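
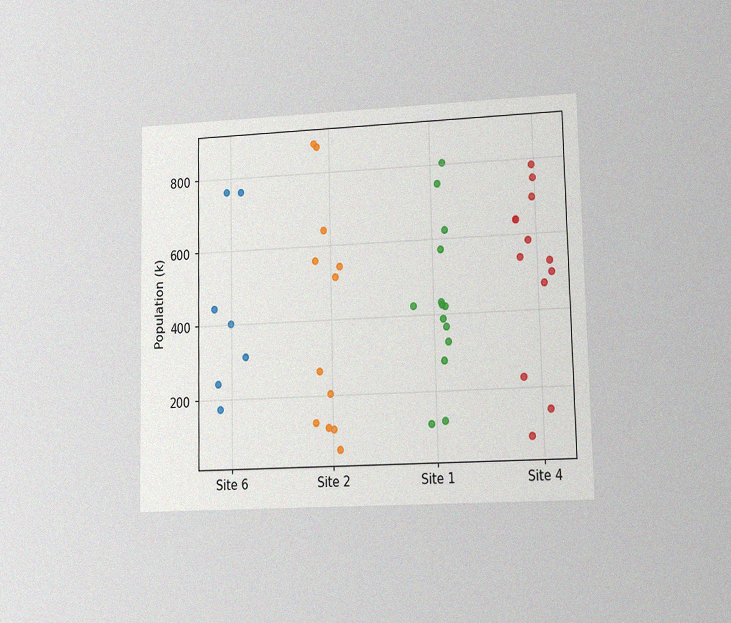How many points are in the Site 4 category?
13

The chart is viewed at a slight angle, with some photo noise. Counting the markers in the Site 4 column gives 13.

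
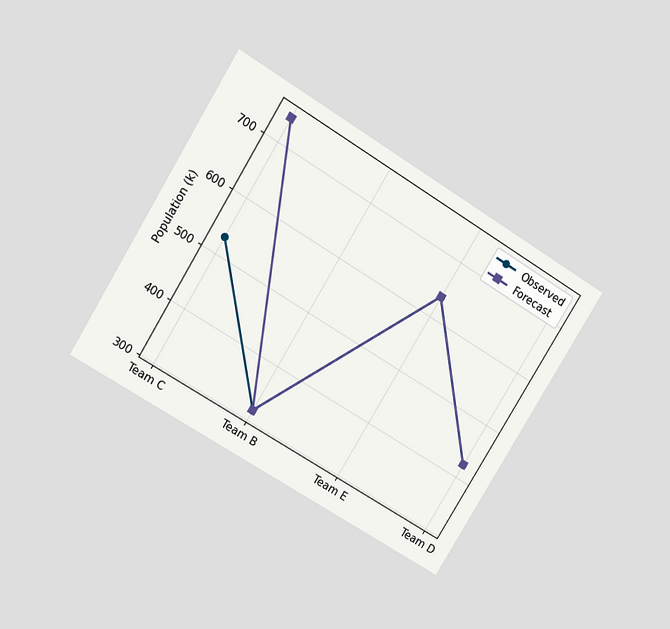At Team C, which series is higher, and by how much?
The chart is tilted about 31° clockwise and viewed at a slight angle. At Team C, Forecast sits above the other line by 212k.

Forecast, by 212k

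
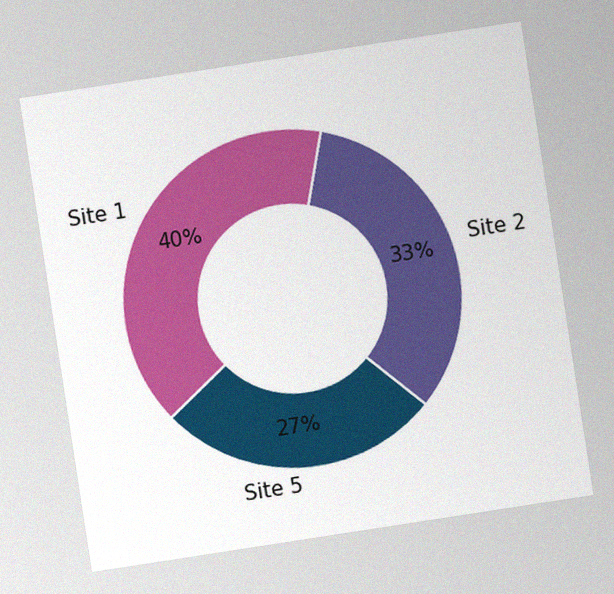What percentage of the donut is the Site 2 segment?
33%

The chart is tilted about 9° counter-clockwise, with some photo noise. The Site 2 segment takes up 33% of the ring.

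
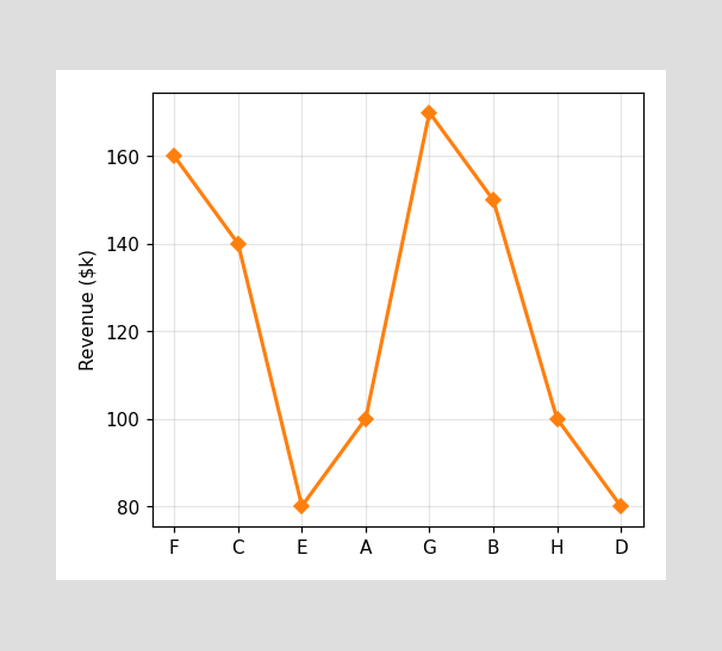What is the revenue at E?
At E, the line is at $80k.

$80k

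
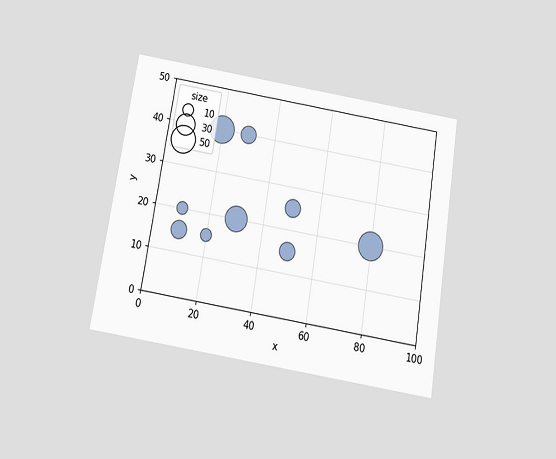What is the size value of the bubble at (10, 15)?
The chart is tilted about 9° clockwise and viewed slightly from below. Matching the bubble at (10, 15) against the size legend gives 20.

20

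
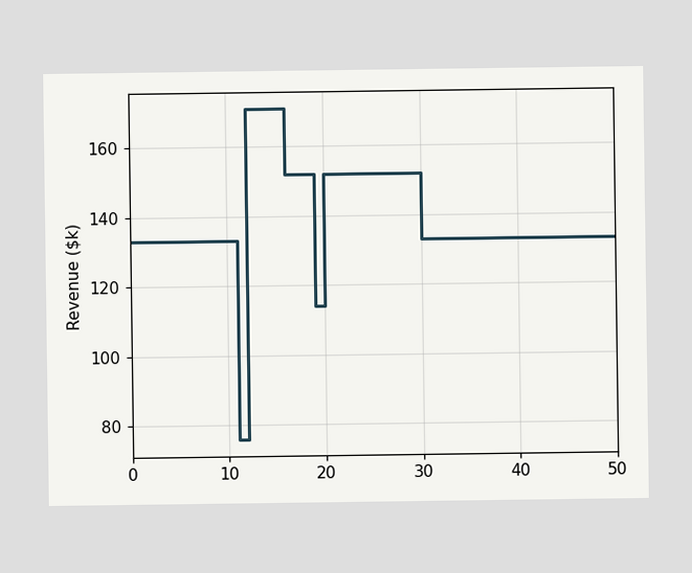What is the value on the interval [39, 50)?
$133k

On [39, 50) the step sits at $133k.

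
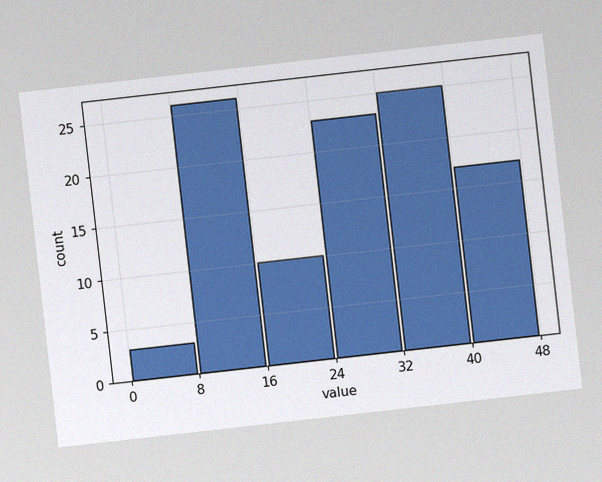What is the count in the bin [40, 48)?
17

The chart is tilted about 6° counter-clockwise, with some photo noise. The [40, 48) bin has height 17.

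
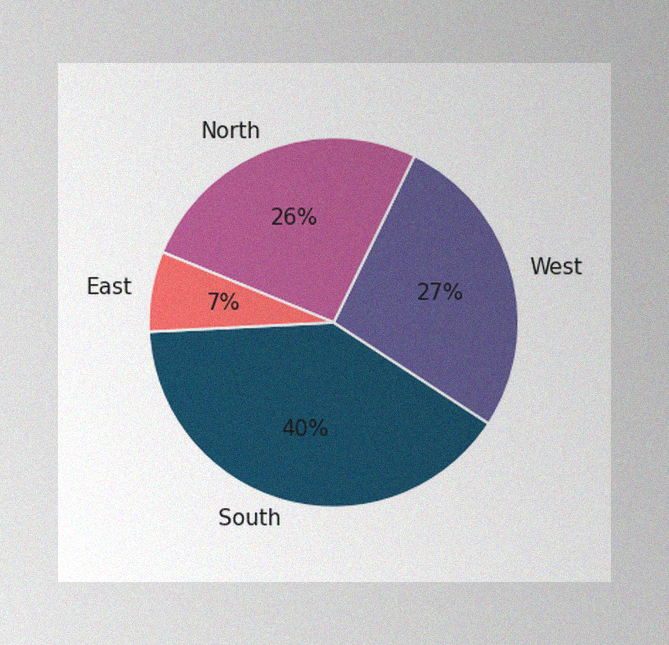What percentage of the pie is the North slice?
26%

The image has some photo noise and uneven lighting. The North slice takes up 26% of the pie.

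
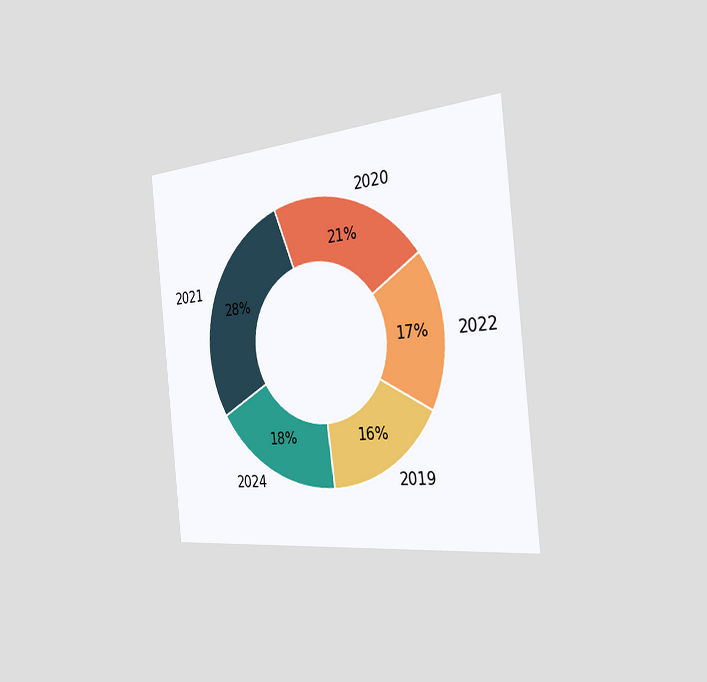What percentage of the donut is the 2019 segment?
The chart is tilted about 6° counter-clockwise and viewed slightly from the right. The 2019 segment takes up 16% of the ring.

16%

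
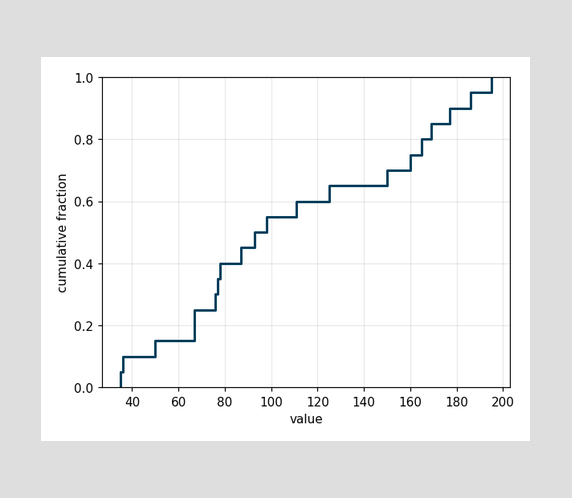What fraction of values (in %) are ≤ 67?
At x=67 the ECDF step is at 25%.

25%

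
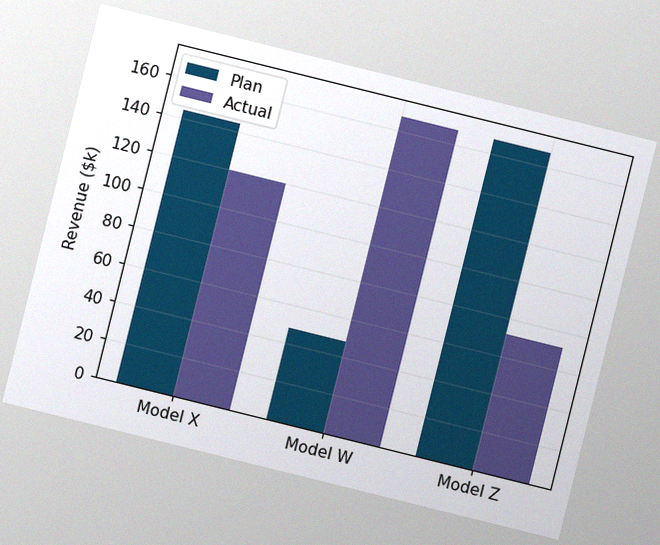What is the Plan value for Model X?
$144k

The chart is tilted about 14° clockwise, with some photo noise. The Plan bar at Model X reaches $144k on the y-axis.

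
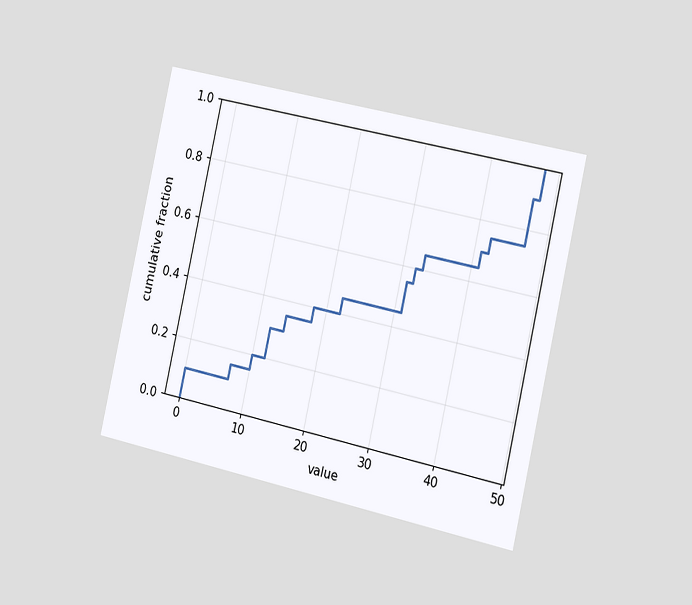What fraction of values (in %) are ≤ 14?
35%

The chart is tilted about 13° clockwise and viewed slightly from the right. At x=14 the ECDF step is at 35%.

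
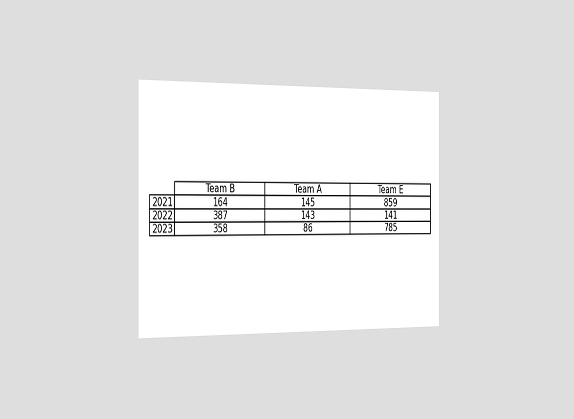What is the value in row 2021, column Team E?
859

The chart is viewed slightly from the left. The (2021, Team E) cell reads 859.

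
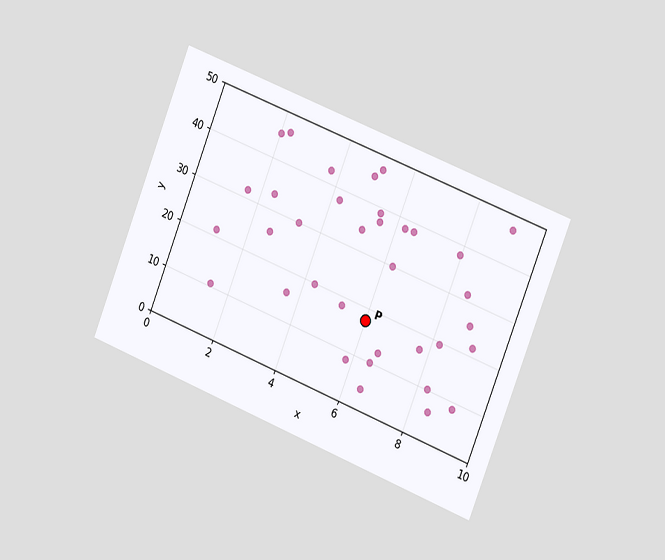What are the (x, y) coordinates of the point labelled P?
The chart is tilted about 22° clockwise and viewed slightly from the right. Following the gridlines from P to each axis, P sits at (6, 17.5).

(6, 17.5)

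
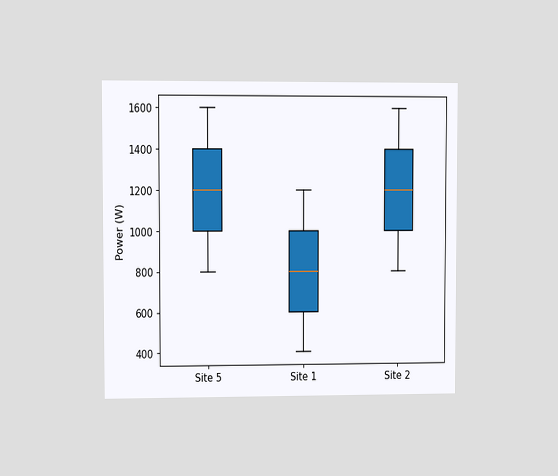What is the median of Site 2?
The chart is viewed at a slight angle. The median line in the Site 2 box sits at 1200W.

1200W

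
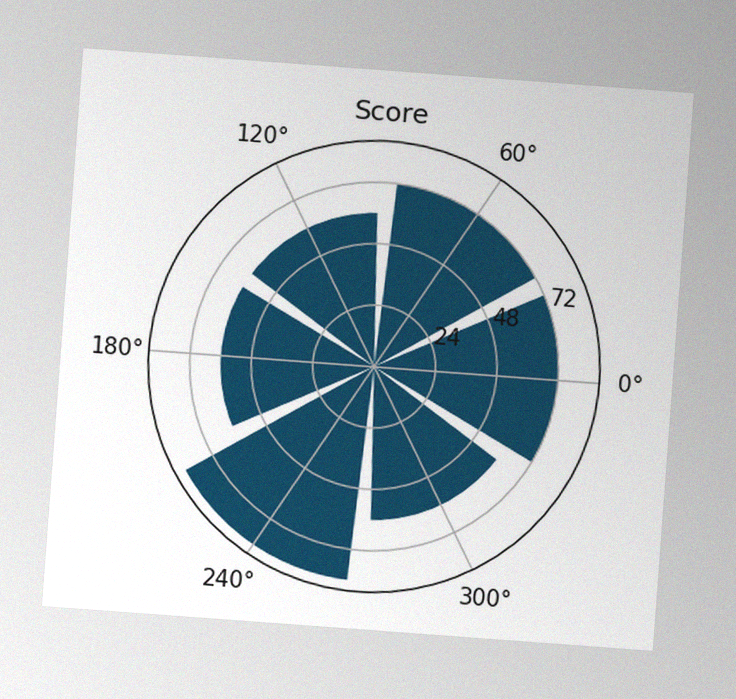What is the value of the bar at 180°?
60

The chart is tilted about 4° clockwise, with some photo noise. The bar at 180° reaches 60 on the radial axis.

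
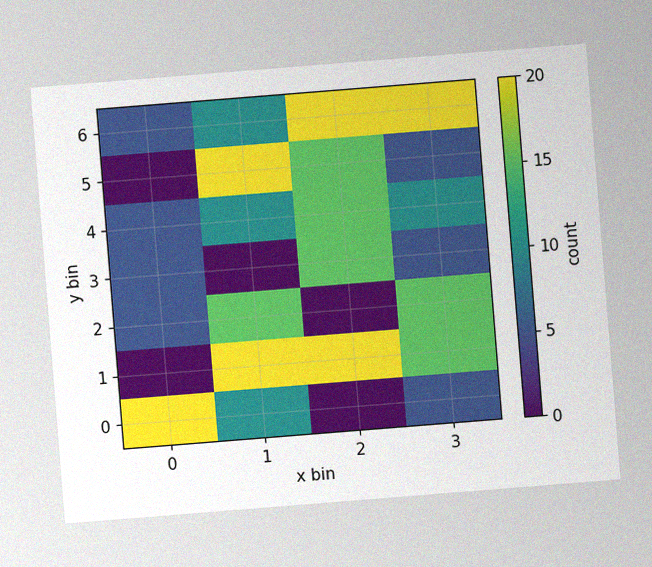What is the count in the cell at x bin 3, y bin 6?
The chart is tilted about 5° counter-clockwise, with some photo noise. Matching the cell (3, 6) against the colorbar gives 20.

20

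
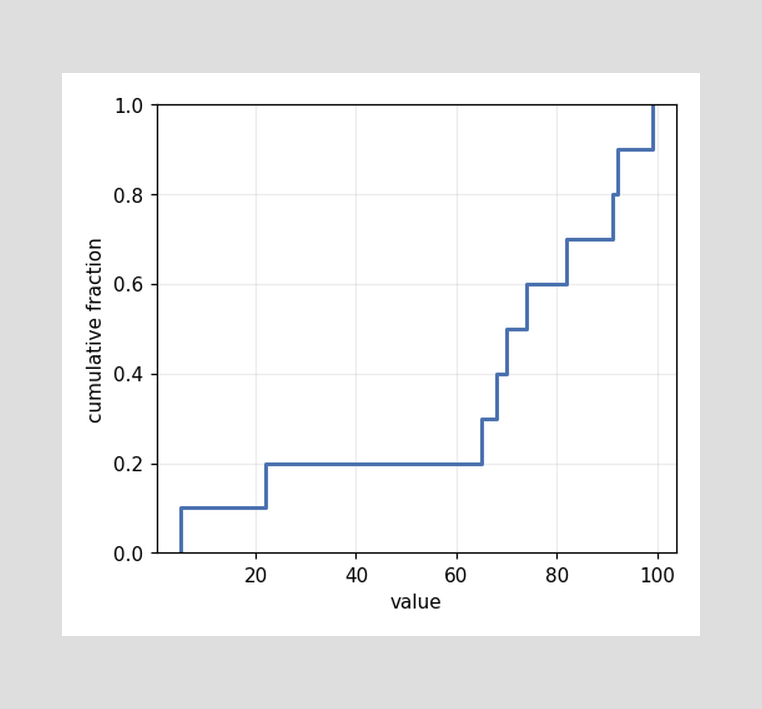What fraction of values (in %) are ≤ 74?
60%

At x=74 the ECDF step is at 60%.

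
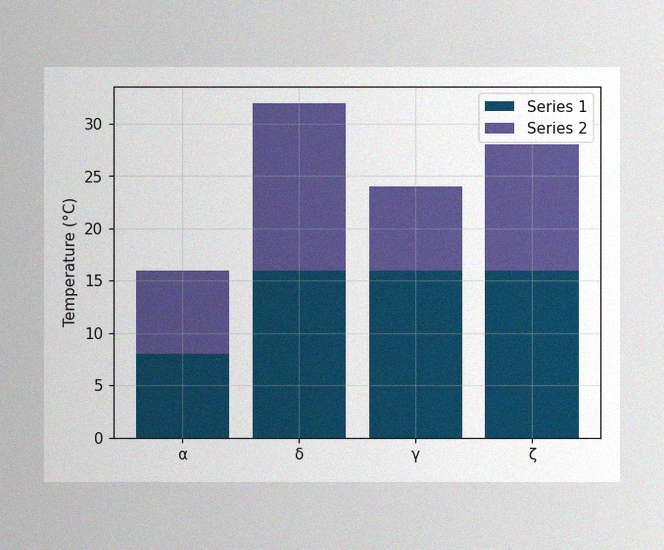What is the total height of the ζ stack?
The image has some photo noise and uneven lighting. The ζ stack's top reaches 28°C on the y-axis.

28°C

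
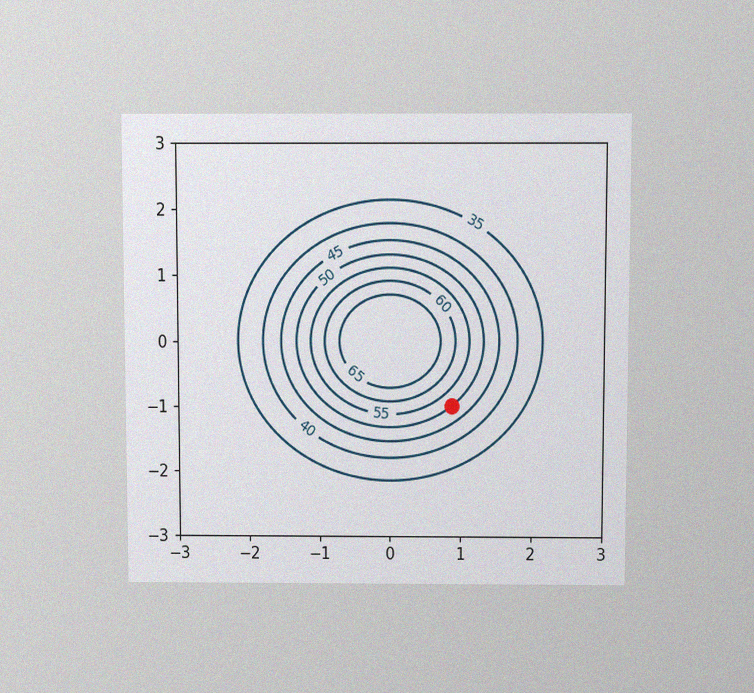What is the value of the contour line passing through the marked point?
The chart is viewed slightly from above, with some photo noise. The marked point sits on the contour labelled 50.

50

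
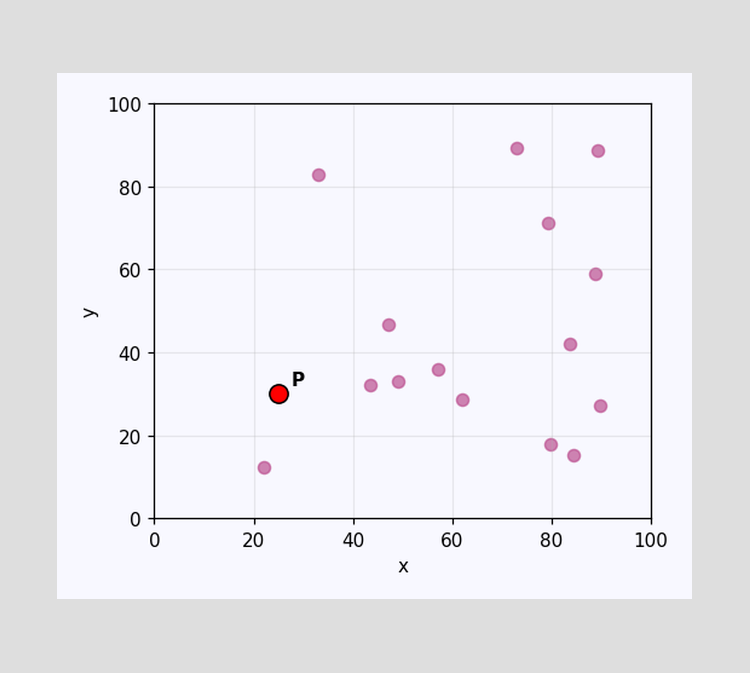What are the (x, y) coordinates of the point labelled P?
(25, 30)

Following the gridlines from P to each axis, P sits at (25, 30).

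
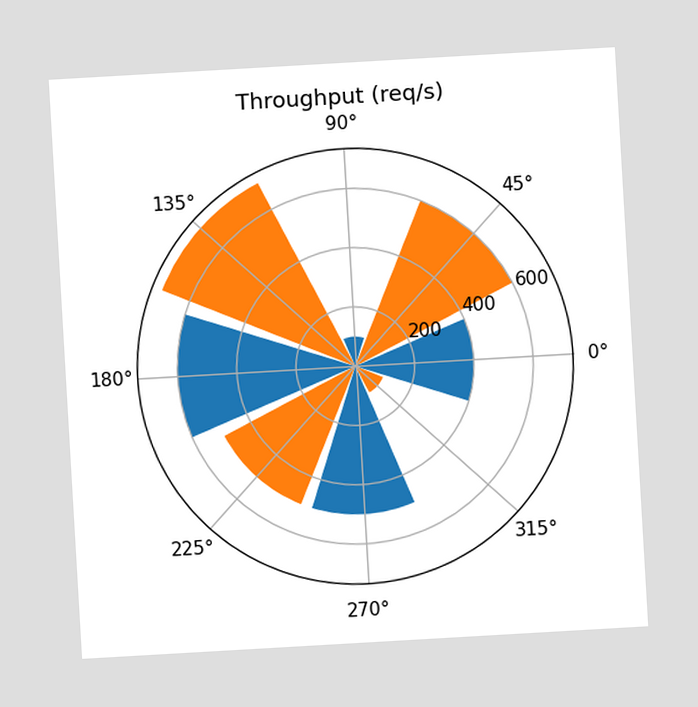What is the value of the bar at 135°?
The chart is tilted about 3° counter-clockwise. The bar at 135° reaches 700req/s on the radial axis.

700req/s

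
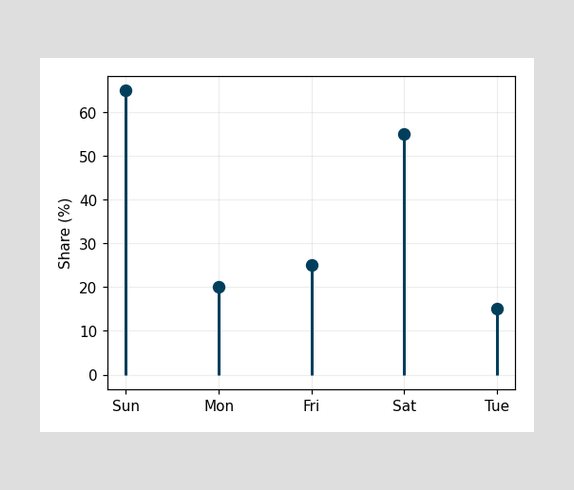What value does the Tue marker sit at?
15%

The Tue marker sits at 15%.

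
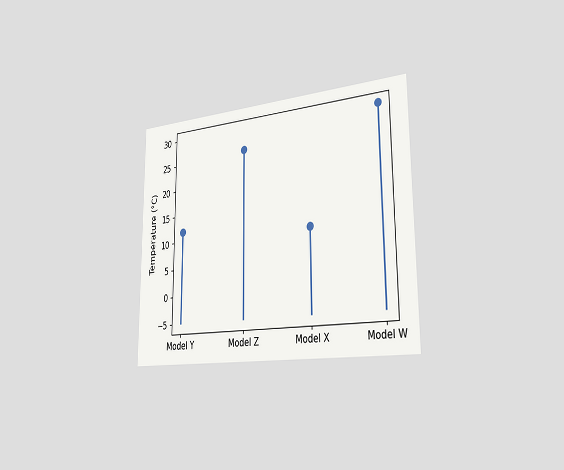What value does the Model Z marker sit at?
26°C

The chart is viewed slightly from the right. The Model Z marker sits at 26°C.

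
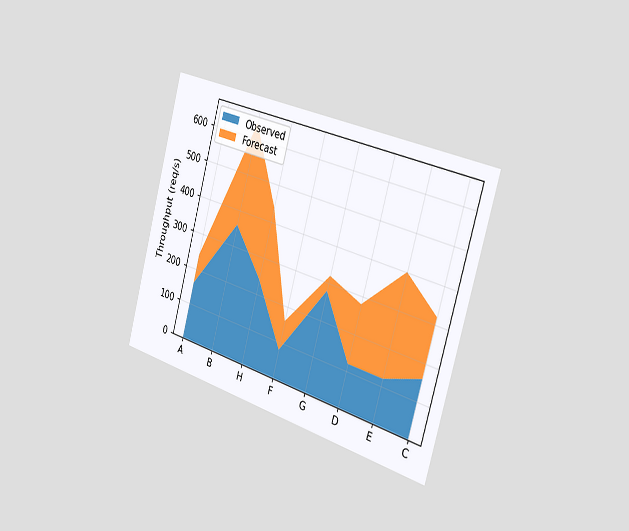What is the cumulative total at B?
640req/s

The chart is tilted about 16° clockwise and viewed slightly from the right. The stacked total at B reaches 640req/s.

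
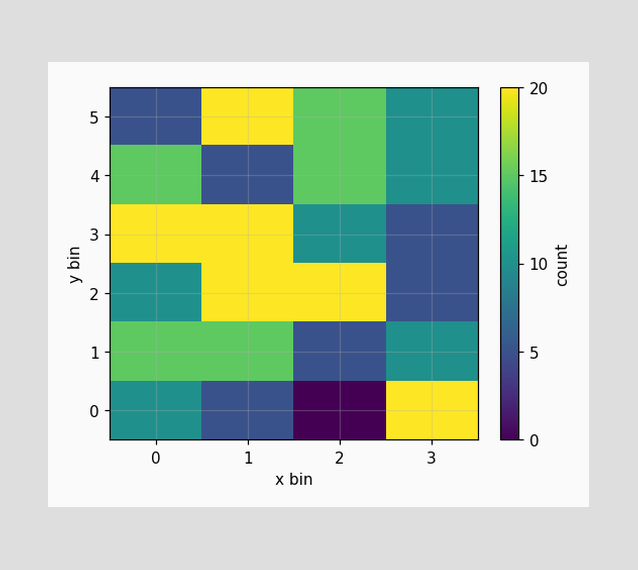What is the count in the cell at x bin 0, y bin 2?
Matching the cell (0, 2) against the colorbar gives 10.

10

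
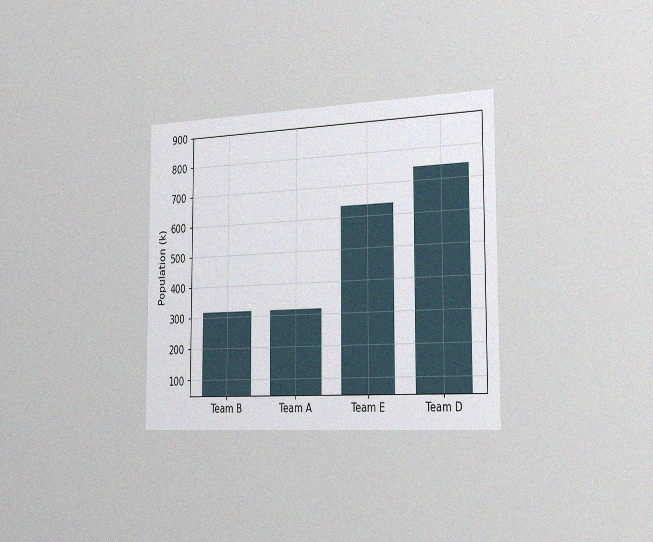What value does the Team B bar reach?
318k

The chart is viewed slightly from the right, with some photo noise. Reading along the chart's y-axis, the Team B bar reaches 318k.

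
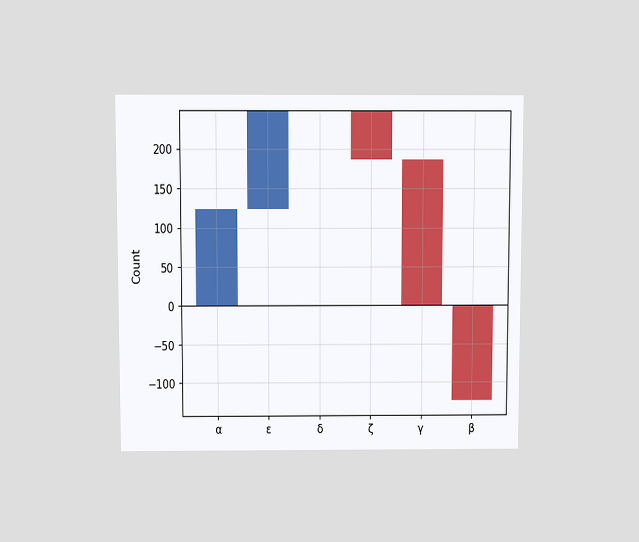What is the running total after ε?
The chart is viewed slightly from above. After ε the running total reaches 248.

248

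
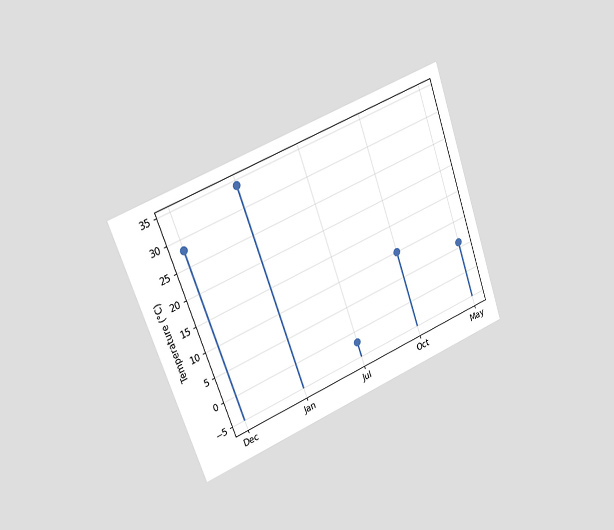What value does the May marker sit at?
The chart is tilted about 20° counter-clockwise and viewed slightly from the left. The May marker sits at 6°C.

6°C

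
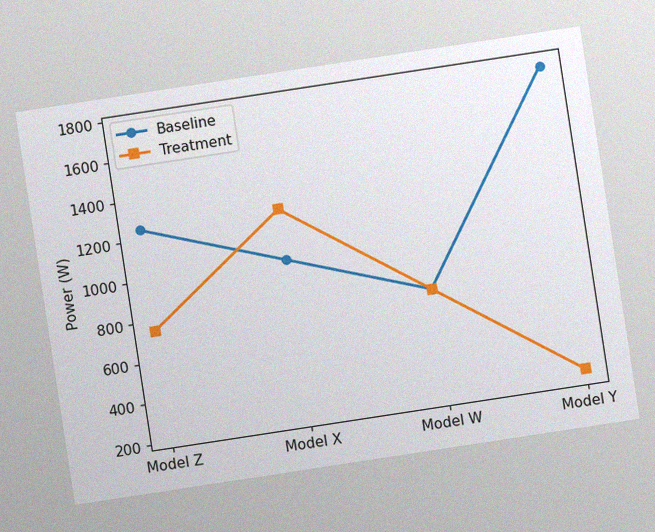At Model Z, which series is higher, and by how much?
Baseline, by 500W

The chart is tilted about 9° counter-clockwise, with some photo noise. At Model Z, Baseline sits above the other line by 500W.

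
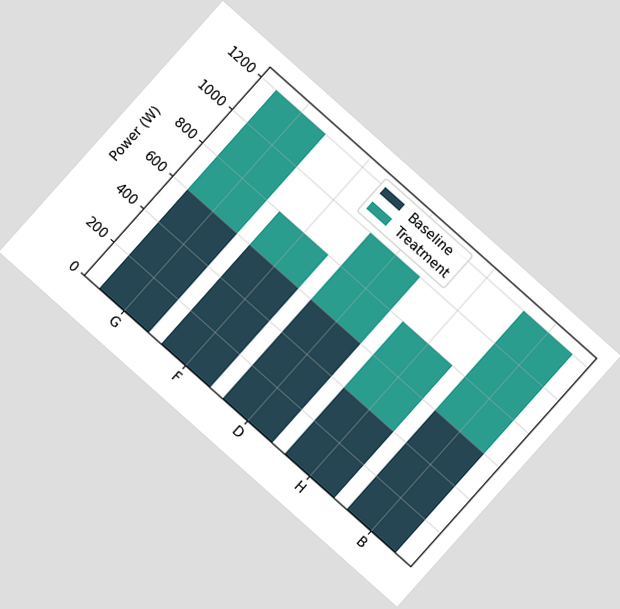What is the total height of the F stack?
800W

The chart is tilted about 42° clockwise. The F stack's top reaches 800W on the y-axis.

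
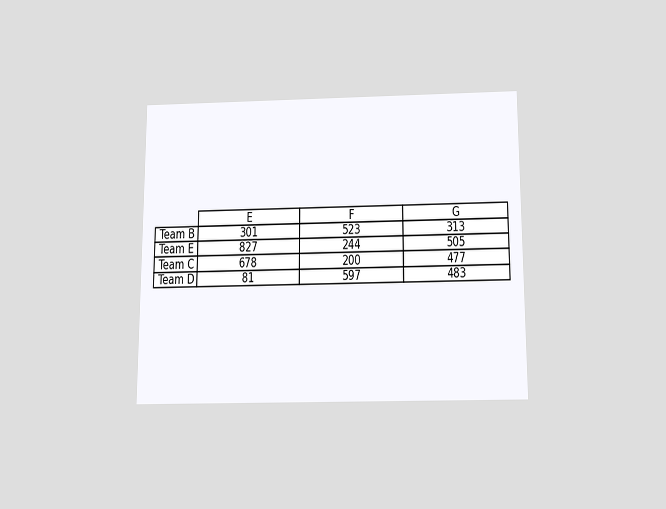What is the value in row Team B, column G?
The chart is viewed slightly from below. The (Team B, G) cell reads 313.

313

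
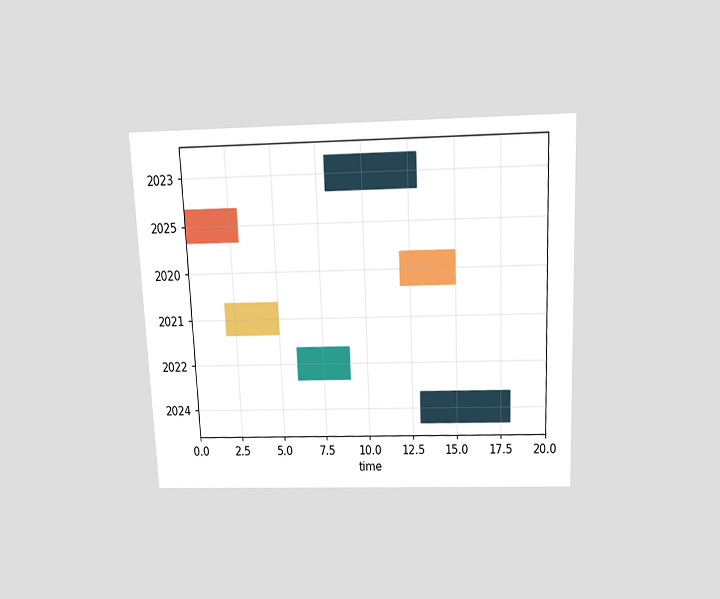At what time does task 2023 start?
The chart is tilted about 2° counter-clockwise and viewed slightly from above. The 2023 bar begins at t=8.

8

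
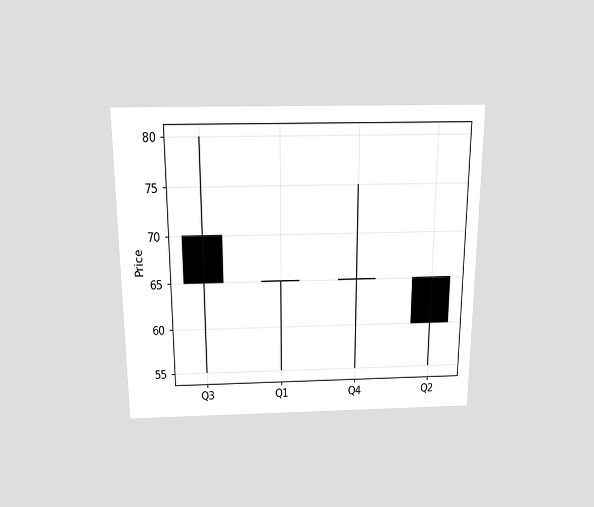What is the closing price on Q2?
The chart is viewed slightly from above. The Q2 candle closes at 60.

60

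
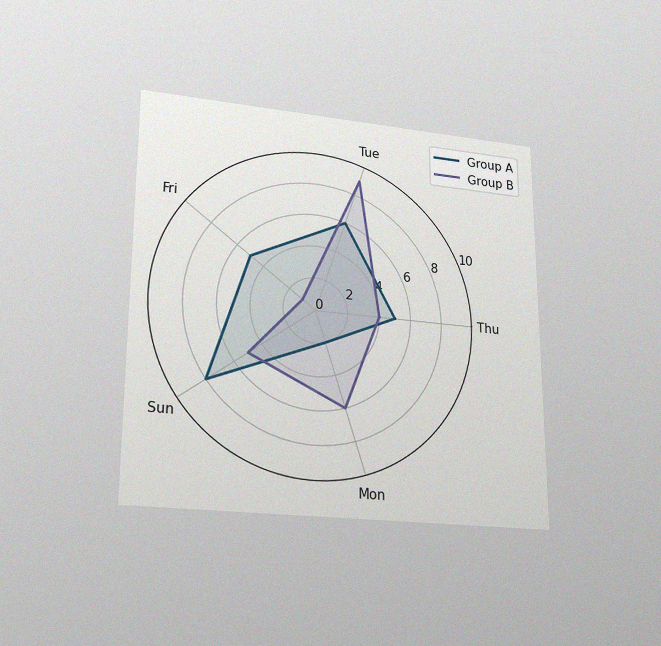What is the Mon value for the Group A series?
2

The chart is viewed slightly from below, with some photo noise. On the Mon axis, Group A reaches 2.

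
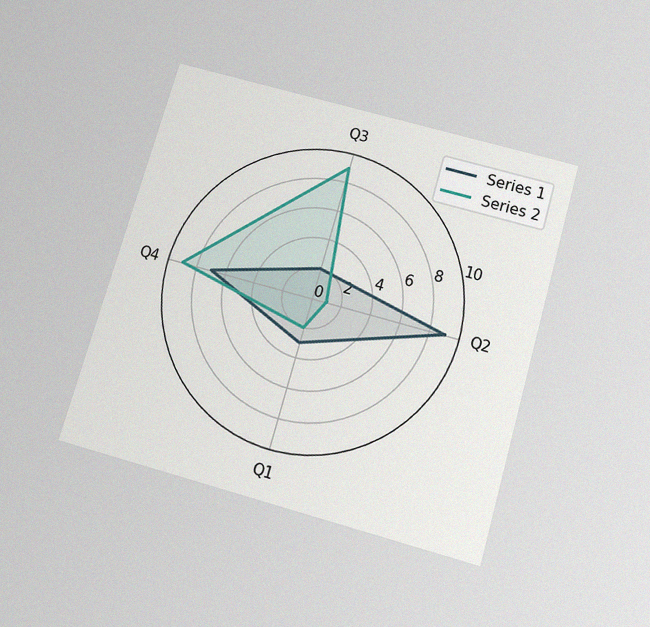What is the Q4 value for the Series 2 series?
9

The chart is tilted about 16° clockwise and viewed slightly from below, with some photo noise. On the Q4 axis, Series 2 reaches 9.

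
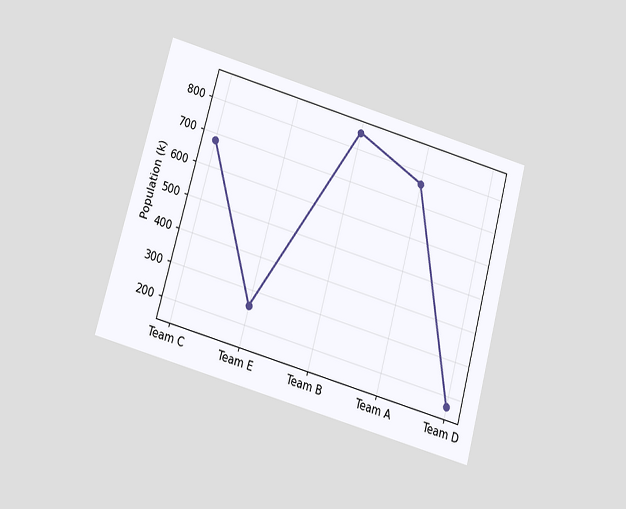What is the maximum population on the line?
The chart is tilted about 15° clockwise and viewed slightly from below. The highest point is at Team B, and reading across to the y-axis gives 850k.

850k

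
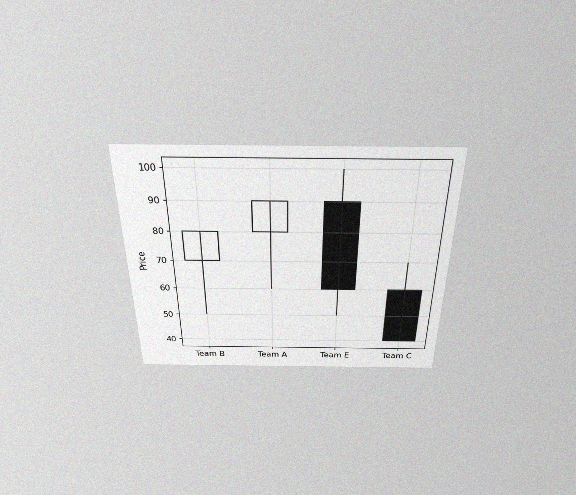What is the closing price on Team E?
The chart is viewed slightly from above, with some photo noise. The Team E candle closes at 60.

60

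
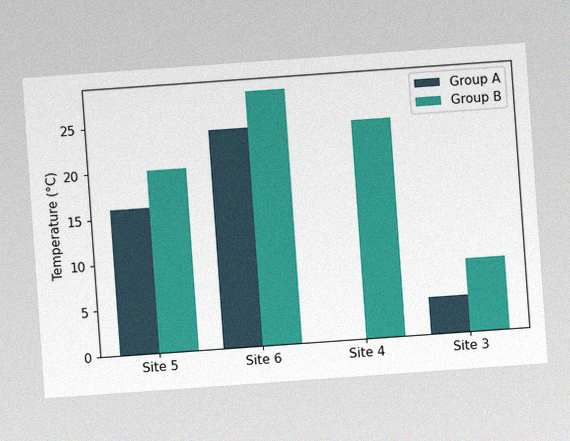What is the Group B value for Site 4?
24°C

The chart is tilted about 4° counter-clockwise, with some photo noise. The Group B bar at Site 4 reaches 24°C on the y-axis.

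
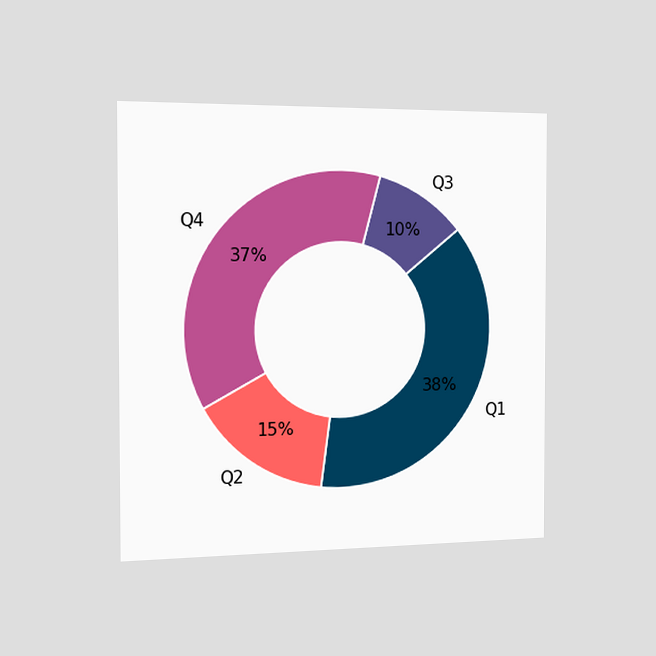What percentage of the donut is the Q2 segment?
15%

The chart is viewed slightly from the left. The Q2 segment takes up 15% of the ring.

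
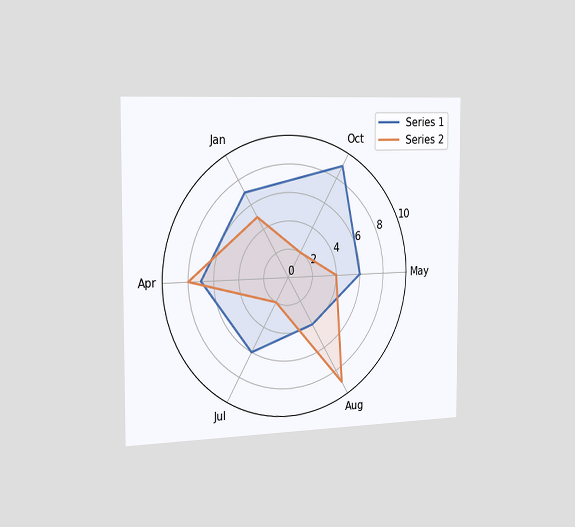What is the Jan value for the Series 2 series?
The chart is viewed slightly from the left. On the Jan axis, Series 2 reaches 5.

5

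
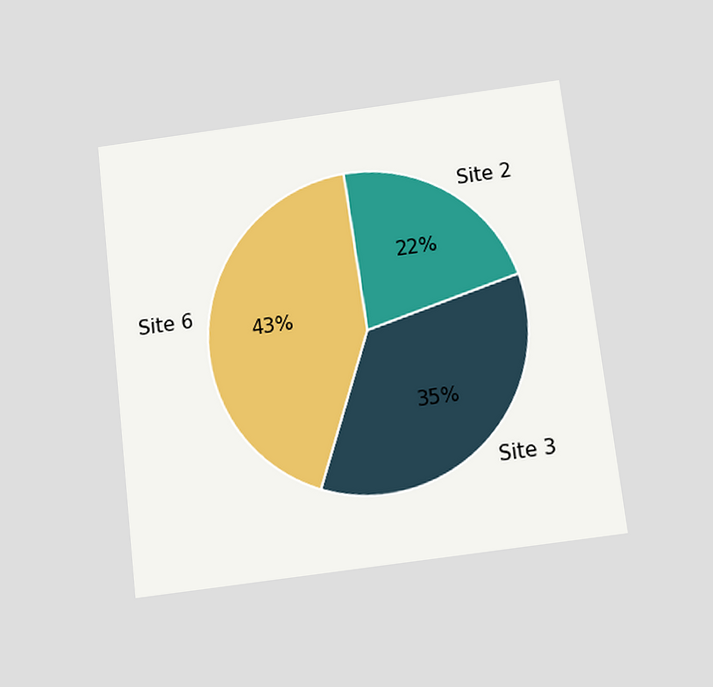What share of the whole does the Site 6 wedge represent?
The chart is tilted about 7° counter-clockwise and viewed slightly from below. The Site 6 slice takes up 43% of the pie.

43%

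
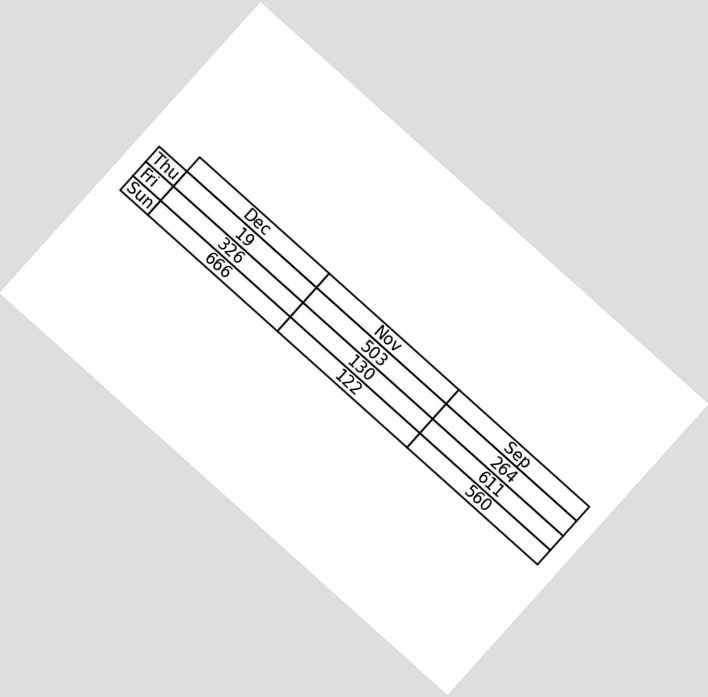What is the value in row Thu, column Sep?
264

The chart is tilted about 42° clockwise. The (Thu, Sep) cell reads 264.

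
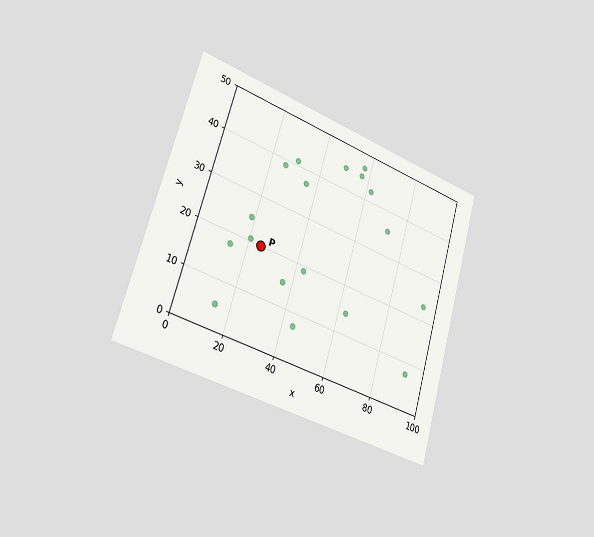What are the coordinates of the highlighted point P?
(25, 20)

The chart is tilted about 16° clockwise and viewed slightly from the left. Following the gridlines from P to each axis, P sits at (25, 20).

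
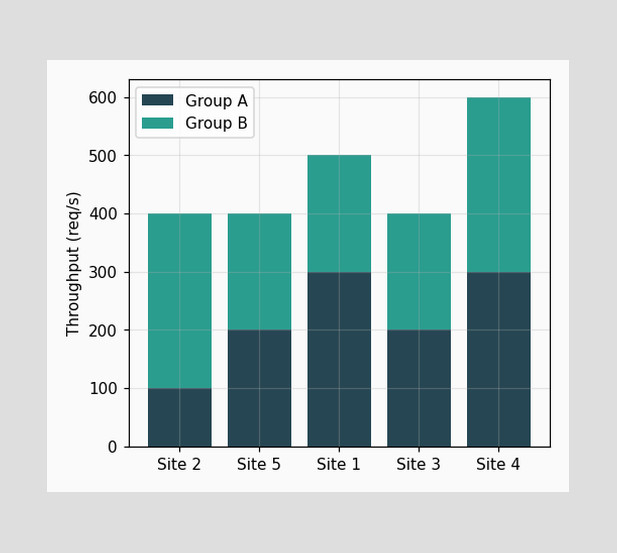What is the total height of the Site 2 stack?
400req/s

The Site 2 stack's top reaches 400req/s on the y-axis.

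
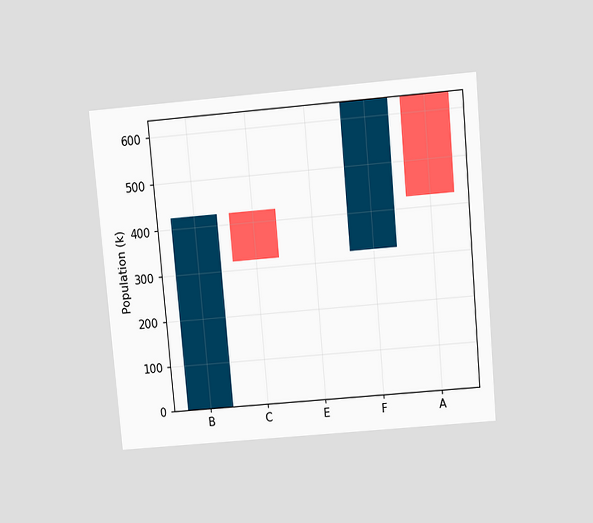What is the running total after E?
The chart is tilted about 5° counter-clockwise and viewed slightly from above. After E the running total reaches 318k.

318k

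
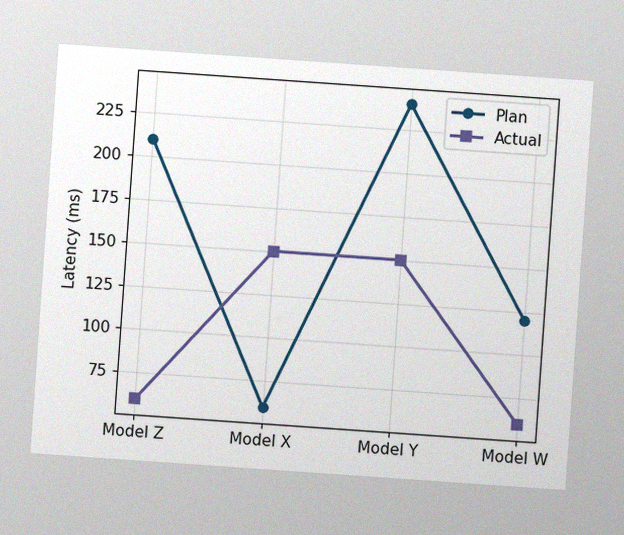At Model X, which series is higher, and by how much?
Actual, by 90ms

The chart is tilted about 4° clockwise, with some photo noise. At Model X, Actual sits above the other line by 90ms.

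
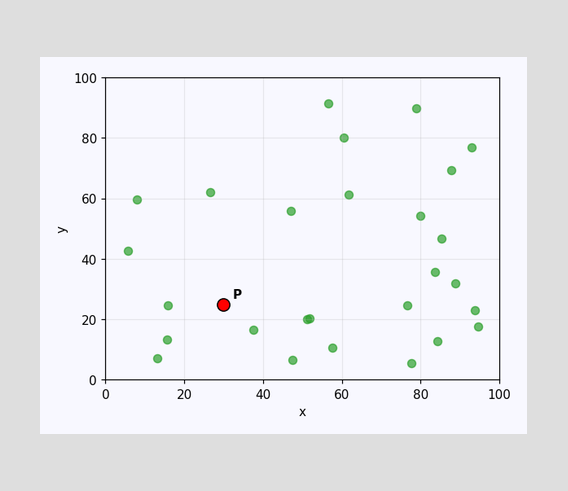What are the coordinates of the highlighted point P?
Following the gridlines from P to each axis, P sits at (30, 25).

(30, 25)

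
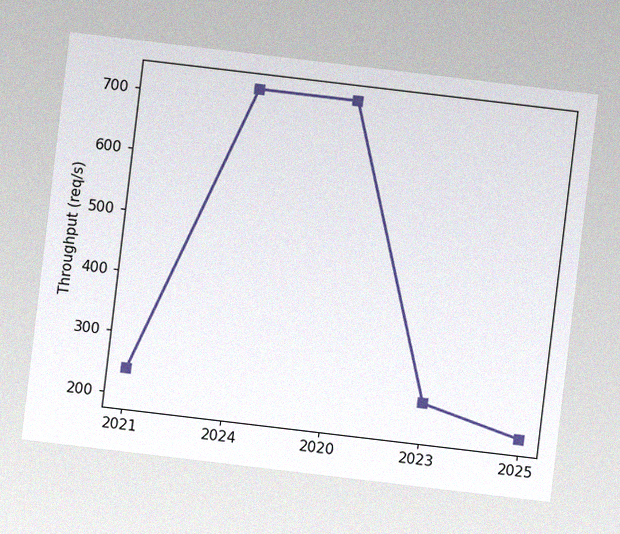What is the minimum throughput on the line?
200req/s

The chart is tilted about 7° clockwise, with some photo noise. The lowest point is at 2025, and reading across to the y-axis gives 200req/s.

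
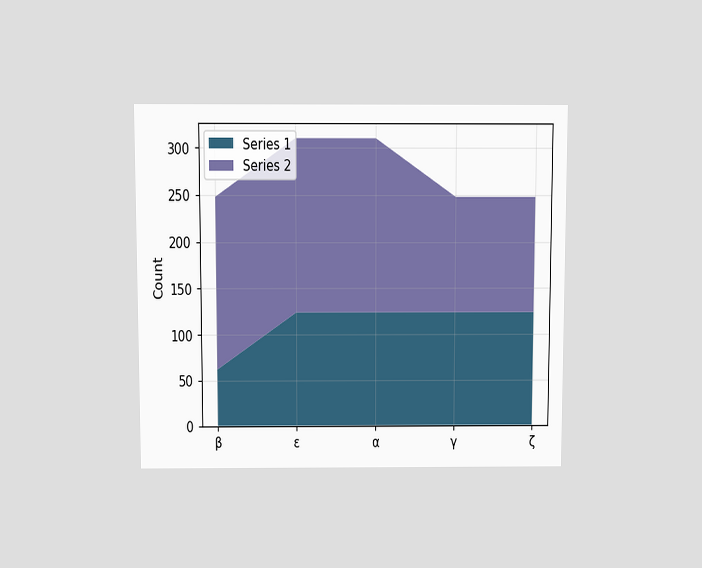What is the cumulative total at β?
248

The chart is viewed slightly from above. The stacked total at β reaches 248.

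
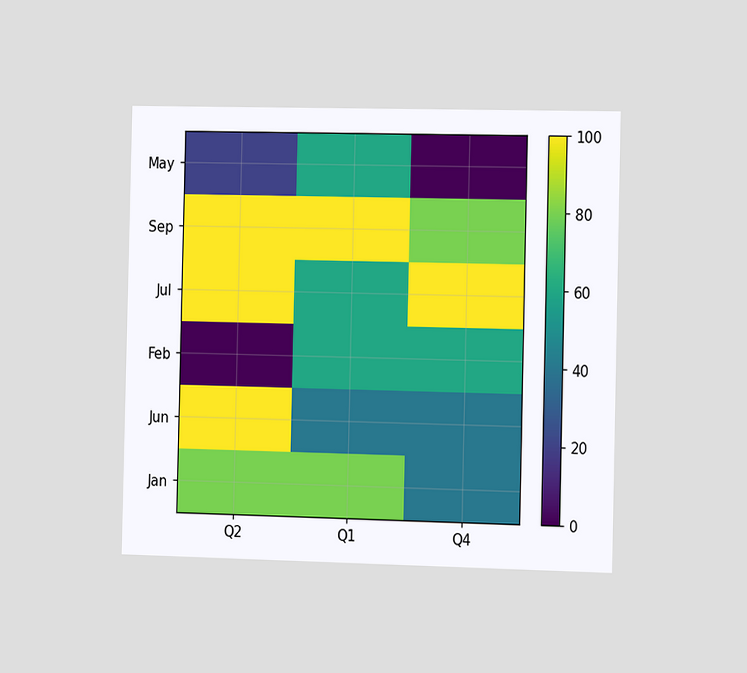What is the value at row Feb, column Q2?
The chart is viewed slightly from the right. Matching cell (Feb, Q2) against the colorbar gives 0.

0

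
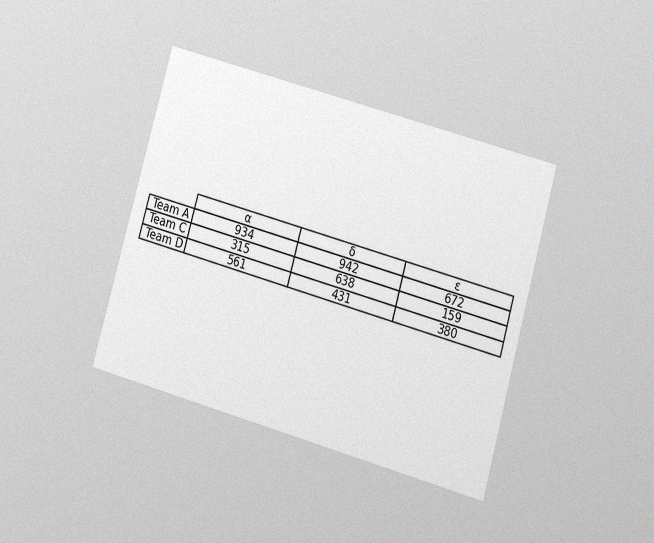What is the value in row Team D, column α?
The chart is tilted about 16° clockwise and viewed slightly from below, with some photo noise. The (Team D, α) cell reads 561.

561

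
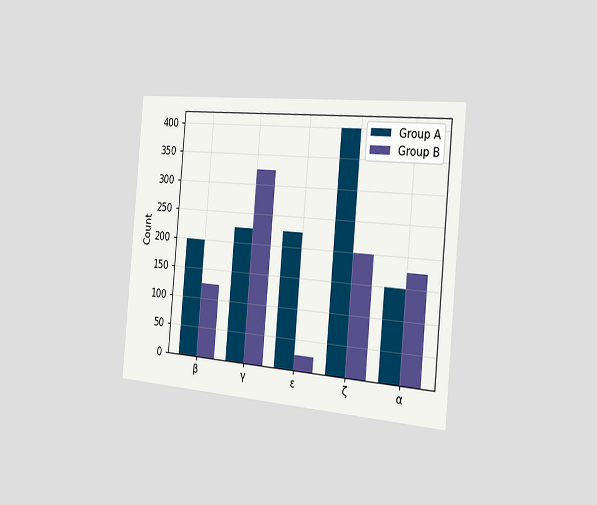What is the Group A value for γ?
225

The chart is tilted about 5° clockwise and viewed slightly from the right. The Group A bar at γ reaches 225 on the y-axis.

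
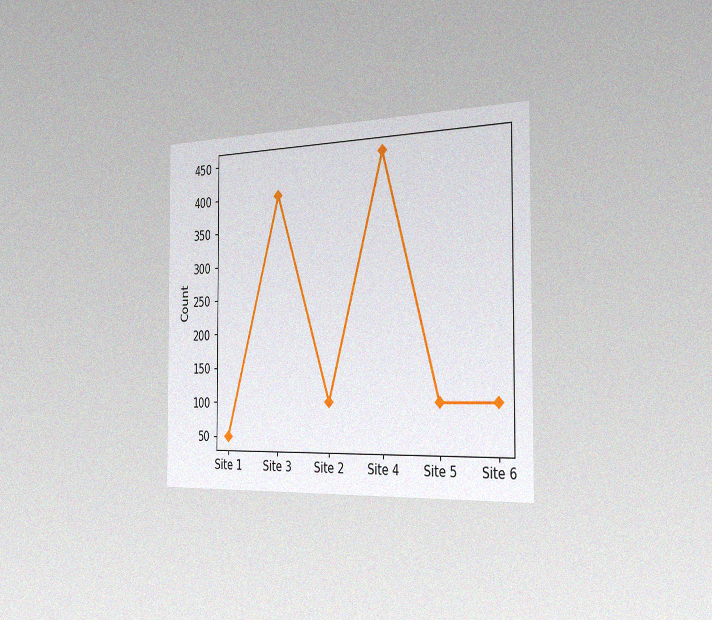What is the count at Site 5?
100

The chart is viewed slightly from the right, with some photo noise. At Site 5, the line is at 100.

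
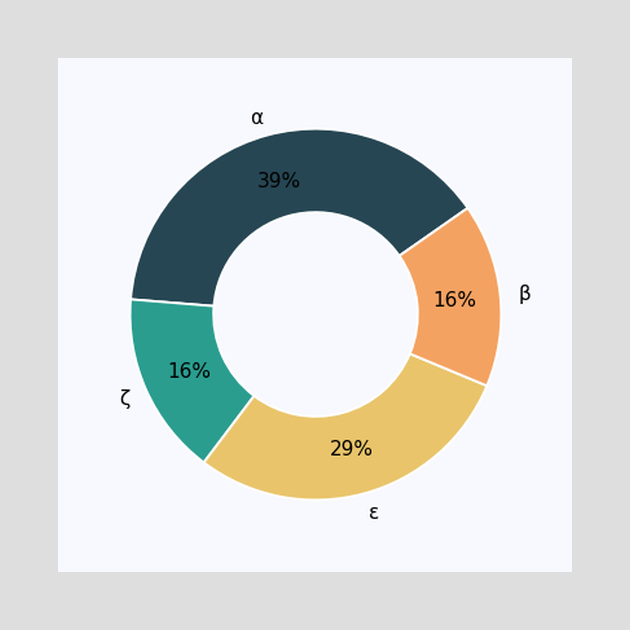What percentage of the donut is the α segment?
39%

The α segment takes up 39% of the ring.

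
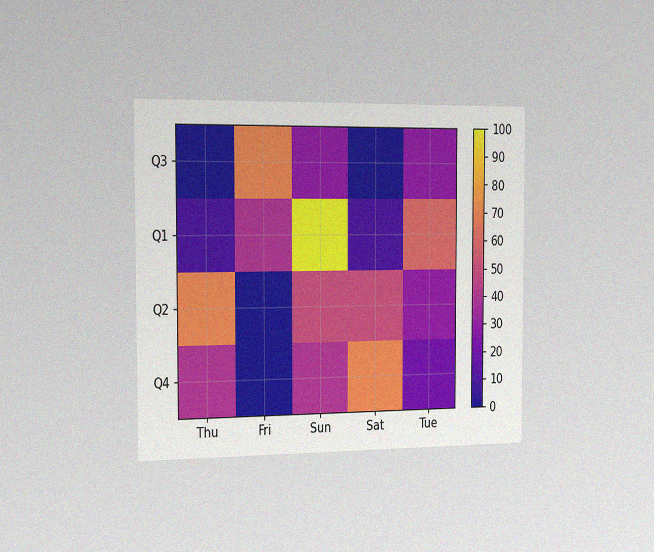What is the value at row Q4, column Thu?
40

The chart is viewed slightly from the left, with some photo noise. Matching cell (Q4, Thu) against the colorbar gives 40.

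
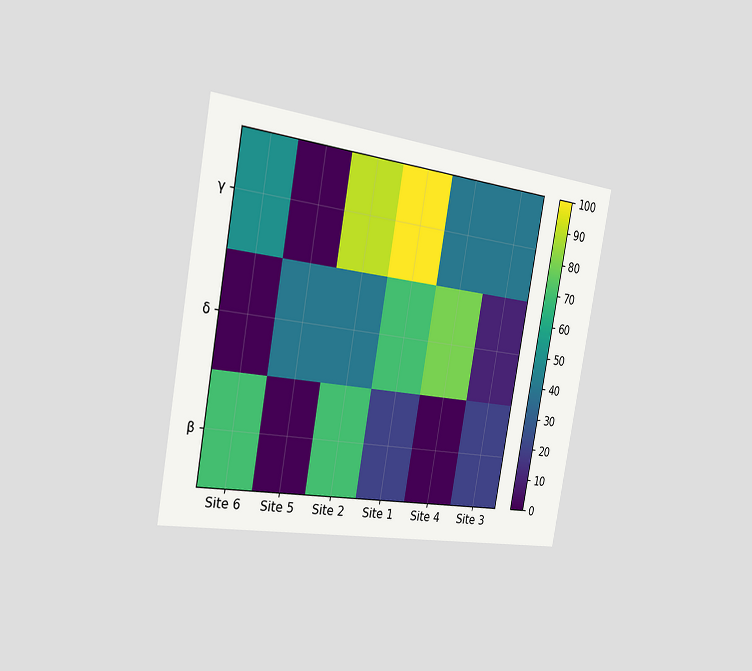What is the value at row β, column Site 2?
70

The chart is tilted about 10° clockwise and viewed slightly from the left. Matching cell (β, Site 2) against the colorbar gives 70.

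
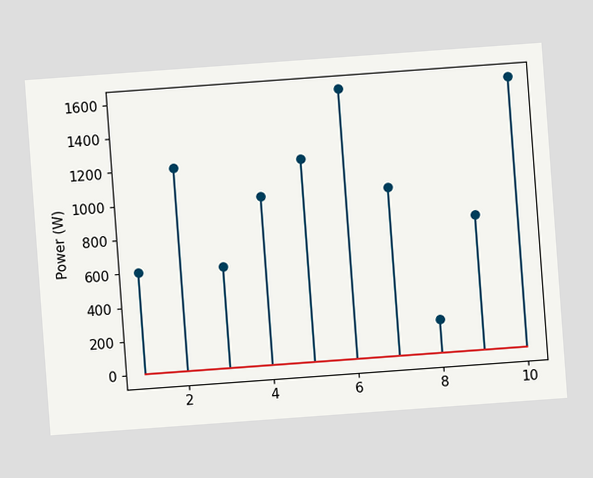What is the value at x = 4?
The chart is tilted about 4° counter-clockwise. The stem at x=4 reaches 1000W.

1000W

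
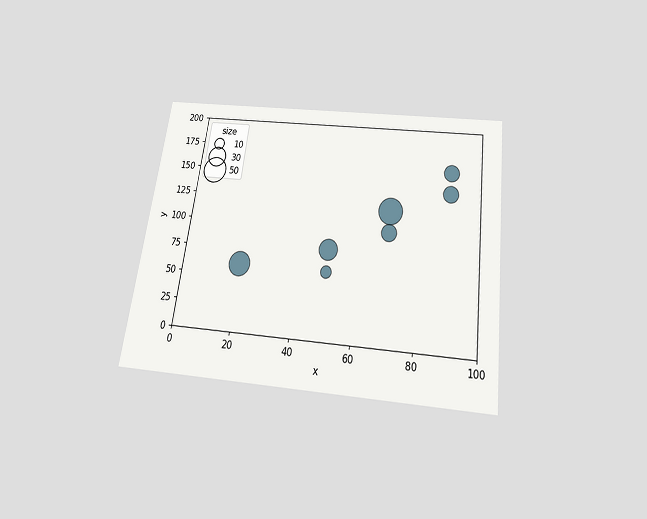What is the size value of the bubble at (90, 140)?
20

The chart is tilted about 7° clockwise and viewed slightly from below. Matching the bubble at (90, 140) against the size legend gives 20.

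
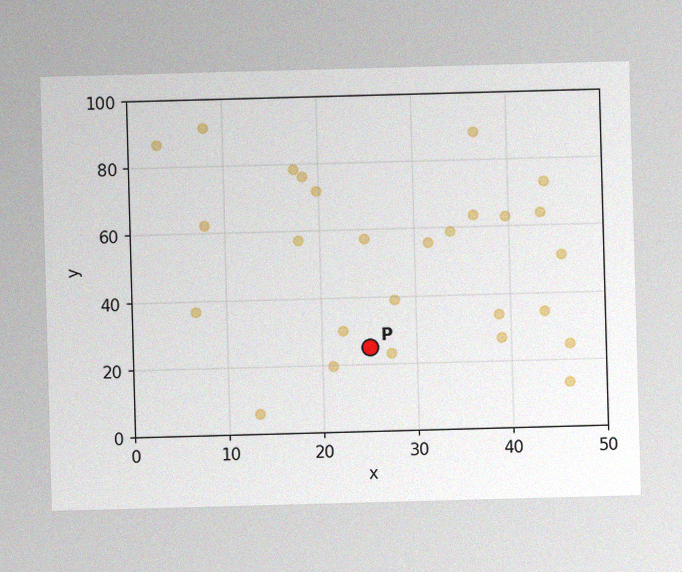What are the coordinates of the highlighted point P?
(25, 25)

The image has some photo noise and uneven lighting. Following the gridlines from P to each axis, P sits at (25, 25).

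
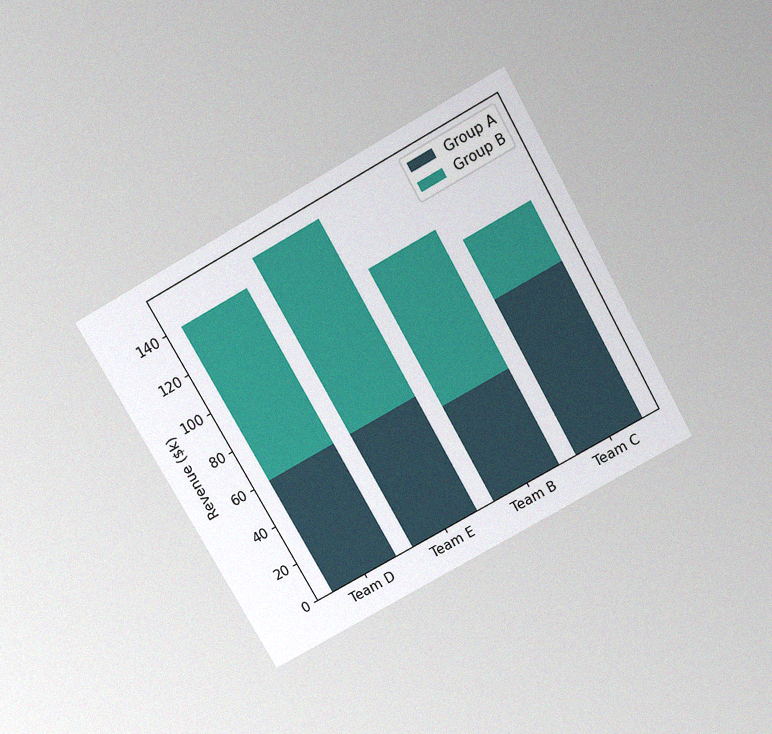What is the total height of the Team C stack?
$110k

The chart is tilted about 29° counter-clockwise and viewed slightly from above, with some photo noise. The Team C stack's top reaches $110k on the y-axis.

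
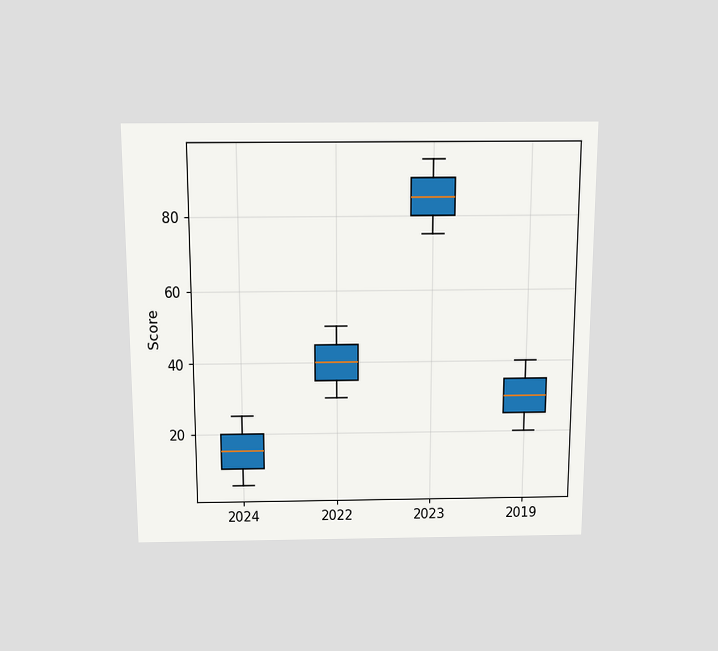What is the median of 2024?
The chart is viewed slightly from above. The median line in the 2024 box sits at 15.

15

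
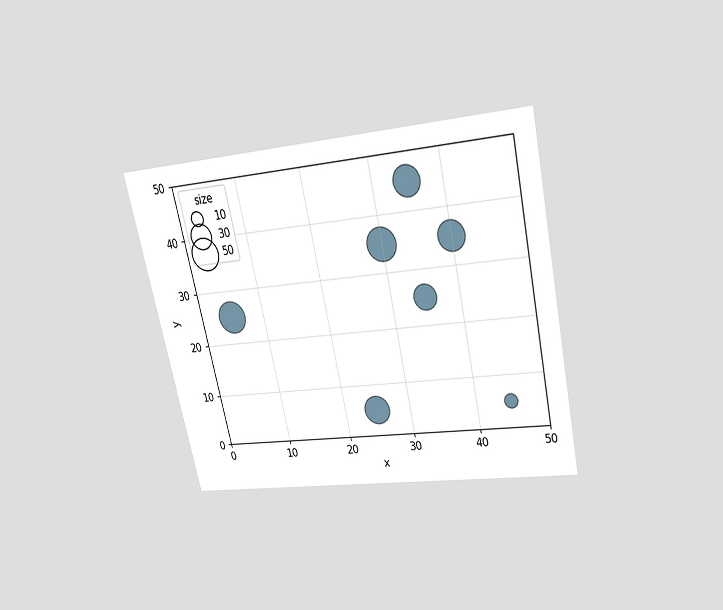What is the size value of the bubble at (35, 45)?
The chart is tilted about 12° counter-clockwise and viewed slightly from above. Matching the bubble at (35, 45) against the size legend gives 40.

40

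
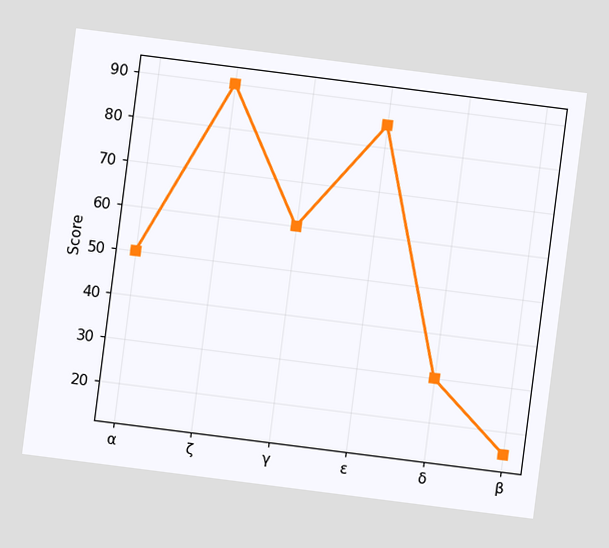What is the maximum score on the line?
The chart is tilted about 7° clockwise. The highest point is at ζ, and reading across to the y-axis gives 90.

90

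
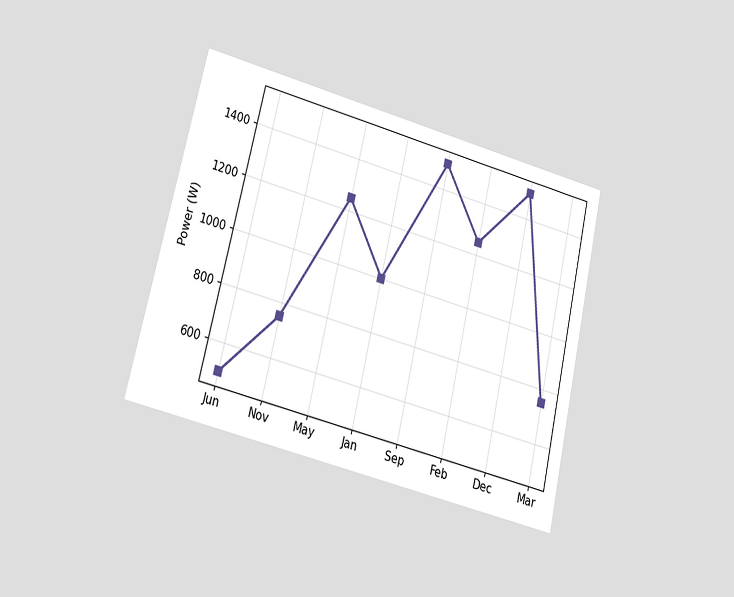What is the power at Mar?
750W

The chart is tilted about 13° clockwise and viewed at a slight angle. At Mar, the line is at 750W.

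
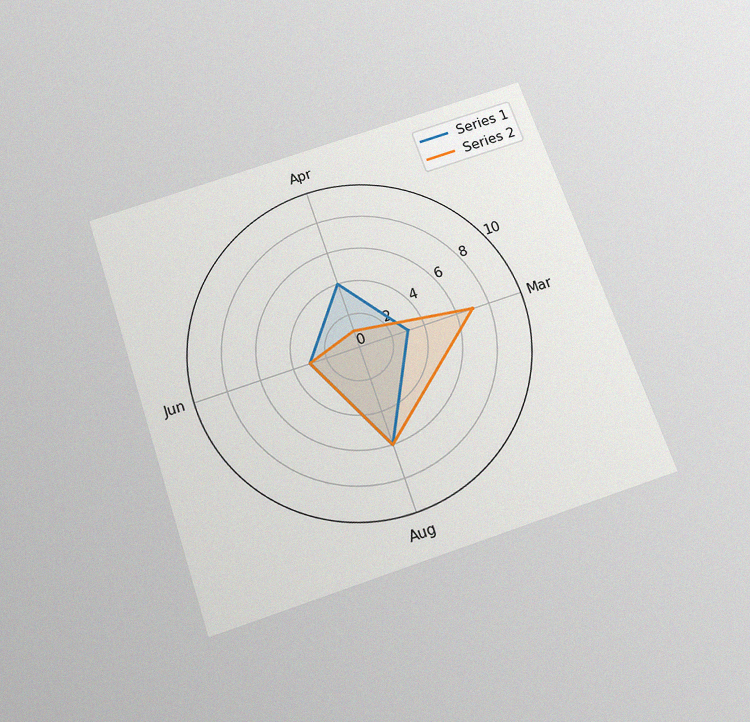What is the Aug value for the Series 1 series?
The chart is tilted about 19° counter-clockwise and viewed slightly from below, with some photo noise. On the Aug axis, Series 1 reaches 6.

6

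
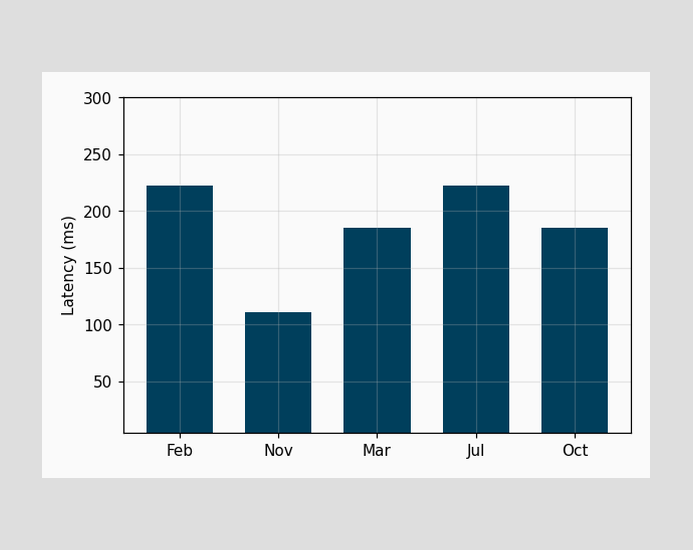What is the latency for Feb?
Reading along the chart's y-axis, the Feb bar reaches 222ms.

222ms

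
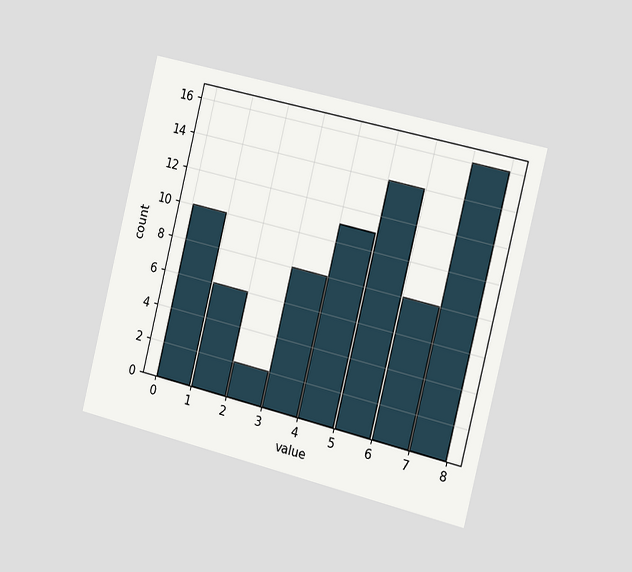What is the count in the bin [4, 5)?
11

The chart is tilted about 14° clockwise and viewed slightly from the right. The [4, 5) bin has height 11.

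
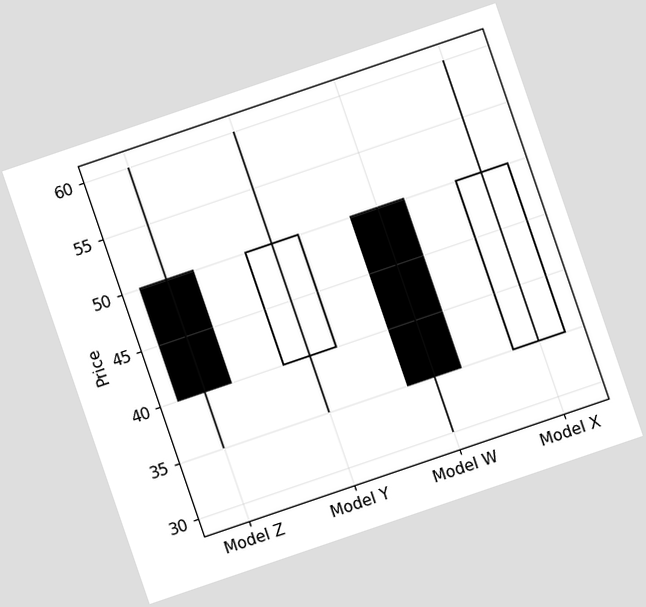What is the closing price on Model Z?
The chart is tilted about 19° counter-clockwise. The Model Z candle closes at 40.

40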